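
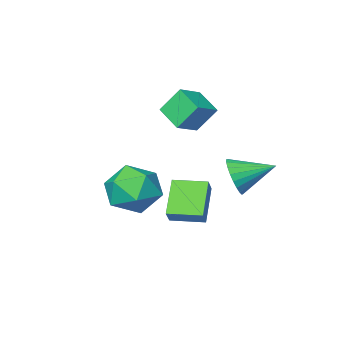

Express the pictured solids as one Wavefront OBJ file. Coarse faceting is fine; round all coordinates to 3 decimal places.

v 0.288 2.873 0.073
v 0.766 3.142 0.761
v -0.988 3.667 0.647
v 0.823 3.395 0.537
v 0.798 3.57 0.242
v 0.696 3.638 -0.078
v 0.532 3.589 -0.376
v 0.331 3.432 -0.605
v 0.124 3.189 -0.732
v -0.059 2.899 -0.735
v -0.189 2.604 -0.616
v -0.246 2.35 -0.392
v -0.221 2.176 -0.097
v -0.119 2.108 0.224
v 0.045 2.156 0.521
v 0.246 2.314 0.751
v 0.453 2.556 0.877
v 0.636 2.847 0.881
v 0.694 -0.641 -1.772
v 1.104 -0.205 -1.127
v -0.346 0.296 -1.744
v 0.064 0.731 -1.099
v 1.536 0.329 -2.961
v 1.946 0.764 -2.316
v 0.496 1.265 -2.933
v 0.906 1.701 -2.288
v 2.319 1.198 -1.046
v 3.534 1.369 -0.963
v 2.586 -0.769 -0.897
v 3.801 -0.598 -0.814
v 3.066 -0.243 0.106
v 2.901 0.972 0.014
v 3.219 -0.372 -1.874
v 3.054 0.843 -1.966
v 4.09 0.399 -1.475
v 3.996 0.478 -0.251
v 2.124 0.122 -1.609
v 2.03 0.201 -0.385
v -0.655 -2.569 1.215
v -1.28 -2.081 2.332
v -0.718 -1.375 0.657
v -1.343 -0.886 1.774
v 0.403 -2.294 1.686
v -0.222 -1.805 2.803
v 0.34 -1.099 1.128
v -0.285 -0.611 2.245
f 2 1 4
f 2 4 3
f 4 1 5
f 4 5 3
f 5 1 6
f 5 6 3
f 6 1 7
f 6 7 3
f 7 1 8
f 7 8 3
f 8 1 9
f 8 9 3
f 9 1 10
f 9 10 3
f 10 1 11
f 10 11 3
f 11 1 12
f 11 12 3
f 12 1 13
f 12 13 3
f 13 1 14
f 13 14 3
f 14 1 15
f 14 15 3
f 15 1 16
f 15 16 3
f 16 1 17
f 16 17 3
f 17 1 18
f 17 18 3
f 18 1 2
f 18 2 3
f 20 22 19
f 23 20 19
f 19 22 21
f 21 23 19
f 20 26 22
f 24 20 23
f 24 26 20
f 22 26 21
f 25 23 21
f 21 26 25
f 25 24 23
f 26 24 25
f 27 38 32
f 27 32 28
f 27 28 34
f 27 34 37
f 27 37 38
f 28 32 36
f 32 38 31
f 38 37 29
f 37 34 33
f 34 28 35
f 30 36 31
f 30 31 29
f 30 29 33
f 30 33 35
f 30 35 36
f 31 36 32
f 29 31 38
f 33 29 37
f 35 33 34
f 36 35 28
f 40 42 39
f 43 40 39
f 39 42 41
f 41 43 39
f 40 46 42
f 44 40 43
f 44 46 40
f 42 46 41
f 45 43 41
f 41 46 45
f 45 44 43
f 46 44 45



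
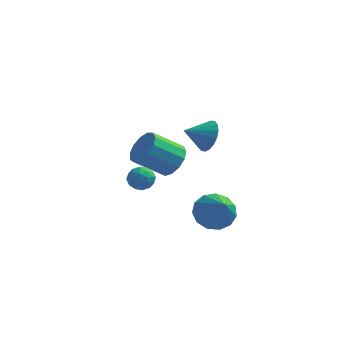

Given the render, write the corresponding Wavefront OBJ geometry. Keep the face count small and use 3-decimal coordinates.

v 2.747 0.07 2.12
v 3.278 -0.303 2.744
v 1.733 -0.47 2.66
v 3.179 0.048 2.91
v 2.995 0.403 2.919
v 2.761 0.693 2.77
v 2.525 0.859 2.492
v 2.333 0.869 2.141
v 2.223 0.72 1.785
v 2.217 0.443 1.496
v 2.316 0.092 1.331
v 2.5 -0.263 1.322
v 2.733 -0.553 1.471
v 2.969 -0.719 1.748
v 3.162 -0.729 2.1
v 3.272 -0.58 2.455
v 0.268 4.139 -2.276
v 0.679 4.638 -1.513
v -0.698 4.04 -0.381
v -1.108 3.541 -1.144
v 0.321 4.994 -1.761
v -1.056 4.397 -0.629
v -0.055 5.079 -2.173
v -1.432 4.482 -1.041
v -0.327 4.866 -2.617
v -1.704 4.268 -1.485
v -0.411 4.421 -2.953
v -1.788 3.824 -1.821
v -0.279 3.887 -3.074
v -1.656 3.29 -1.942
v 0.027 3.433 -2.942
v -1.35 2.835 -1.81
v 0.41 3.203 -2.598
v -0.967 2.605 -1.466
v 0.747 3.27 -2.152
v -0.63 2.672 -1.02
v 0.933 3.613 -1.745
v -0.444 3.015 -0.613
v 0.908 4.123 -1.507
v -0.469 3.525 -0.375
v 2.744 1.829 -4.077
v 3.571 1.57 -4.721
v 3.476 0.451 -2.583
v 3.758 2.038 -4.381
v 3.624 2.44 -3.945
v 3.209 2.648 -3.55
v 2.647 2.596 -3.323
v 2.116 2.3 -3.335
v 1.784 1.854 -3.583
v 1.756 1.4 -3.988
v 2.042 1.083 -4.421
v 2.551 1.002 -4.745
v 3.121 1.183 -4.857
v 0.196 -0.961 0.005
v 0.674 -1.464 0.044
v -0.614 -1.736 -0.064
v -0.136 -2.239 -0.025
v -0.267 -1.841 0.528
v 0.233 -1.362 0.571
v -0.173 -1.838 -0.591
v 0.327 -1.359 -0.548
v 0.445 -2.006 -0.324
v 0.387 -2.007 0.367
v -0.327 -1.193 -0.387
v -0.385 -1.194 0.304
v 0.506 -1.145 0.031
v -0.446 -2.055 -0.051
v -0.523 -1.821 0.274
v -0.242 -2.117 0.297
v 0.247 -1.085 0.34
v 0.528 -1.38 0.363
v -0.025 -1.601 0.648
v -0.468 -1.82 -0.383
v -0.187 -2.115 -0.36
v 0.302 -1.083 -0.317
v 0.583 -1.379 -0.294
v 0.085 -1.599 -0.668
v 0.652 -1.758 -0.163
v 0.176 -2.214 -0.204
v 0.154 -1.978 -0.536
v 0.449 -1.697 -0.511
v 0.618 -1.759 0.244
v 0.142 -2.215 0.203
v 0.065 -1.981 0.528
v 0.359 -1.699 0.553
v 0.484 -2.078 0.027
v -0.082 -0.985 -0.223
v -0.558 -1.441 -0.264
v -0.299 -1.501 -0.573
v -0.005 -1.219 -0.548
v -0.116 -0.986 0.184
v -0.592 -1.442 0.143
v -0.389 -1.503 0.491
v -0.094 -1.222 0.516
v -0.424 -1.122 -0.047
f 2 1 4
f 2 4 3
f 4 1 5
f 4 5 3
f 5 1 6
f 5 6 3
f 6 1 7
f 6 7 3
f 7 1 8
f 7 8 3
f 8 1 9
f 8 9 3
f 9 1 10
f 9 10 3
f 10 1 11
f 10 11 3
f 11 1 12
f 11 12 3
f 12 1 13
f 12 13 3
f 13 1 14
f 13 14 3
f 14 1 15
f 14 15 3
f 15 1 16
f 15 16 3
f 16 1 2
f 16 2 3
f 18 17 21
f 18 21 19
f 19 21 22
f 19 22 20
f 21 17 23
f 21 23 22
f 22 23 24
f 22 24 20
f 23 17 25
f 23 25 24
f 24 25 26
f 24 26 20
f 25 17 27
f 25 27 26
f 26 27 28
f 26 28 20
f 27 17 29
f 27 29 28
f 28 29 30
f 28 30 20
f 29 17 31
f 29 31 30
f 30 31 32
f 30 32 20
f 31 17 33
f 31 33 32
f 32 33 34
f 32 34 20
f 33 17 35
f 33 35 34
f 34 35 36
f 34 36 20
f 35 17 37
f 35 37 36
f 36 37 38
f 36 38 20
f 37 17 39
f 37 39 38
f 38 39 40
f 38 40 20
f 39 17 18
f 39 18 40
f 40 18 19
f 40 19 20
f 42 41 44
f 42 44 43
f 44 41 45
f 44 45 43
f 45 41 46
f 45 46 43
f 46 41 47
f 46 47 43
f 47 41 48
f 47 48 43
f 48 41 49
f 48 49 43
f 49 41 50
f 49 50 43
f 50 41 51
f 50 51 43
f 51 41 52
f 51 52 43
f 52 41 53
f 52 53 43
f 53 41 42
f 53 42 43
f 54 91 70
f 91 65 94
f 70 94 59
f 91 94 70
f 54 70 66
f 70 59 71
f 66 71 55
f 70 71 66
f 54 66 75
f 66 55 76
f 75 76 61
f 66 76 75
f 54 75 87
f 75 61 90
f 87 90 64
f 75 90 87
f 54 87 91
f 87 64 95
f 91 95 65
f 87 95 91
f 55 71 82
f 71 59 85
f 82 85 63
f 71 85 82
f 59 94 72
f 94 65 93
f 72 93 58
f 94 93 72
f 65 95 92
f 95 64 88
f 92 88 56
f 95 88 92
f 64 90 89
f 90 61 77
f 89 77 60
f 90 77 89
f 61 76 81
f 76 55 78
f 81 78 62
f 76 78 81
f 57 83 69
f 83 63 84
f 69 84 58
f 83 84 69
f 57 69 67
f 69 58 68
f 67 68 56
f 69 68 67
f 57 67 74
f 67 56 73
f 74 73 60
f 67 73 74
f 57 74 79
f 74 60 80
f 79 80 62
f 74 80 79
f 57 79 83
f 79 62 86
f 83 86 63
f 79 86 83
f 58 84 72
f 84 63 85
f 72 85 59
f 84 85 72
f 56 68 92
f 68 58 93
f 92 93 65
f 68 93 92
f 60 73 89
f 73 56 88
f 89 88 64
f 73 88 89
f 62 80 81
f 80 60 77
f 81 77 61
f 80 77 81
f 63 86 82
f 86 62 78
f 82 78 55
f 86 78 82



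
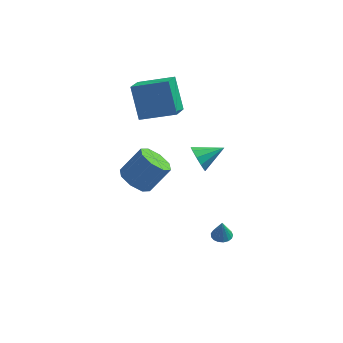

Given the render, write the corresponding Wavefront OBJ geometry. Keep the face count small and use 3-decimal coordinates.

v 3.475 -2.818 -2.16
v 3.898 -2.516 -2.157
v 3.485 -2.842 -1.16
v 3.709 -2.354 -2.151
v 3.466 -2.299 -2.148
v 3.225 -2.362 -2.147
v 3.042 -2.53 -2.149
v 2.958 -2.765 -2.153
v 2.992 -3.011 -2.159
v 3.137 -3.213 -2.165
v 3.359 -3.325 -2.17
v 3.608 -3.321 -2.173
v 3.826 -3.202 -2.172
v 3.964 -2.994 -2.169
v 3.99 -2.747 -2.164
v 1.788 2.199 -1.435
v 2.186 1.855 -2.011
v 3.012 2.761 -0.925
v 2.05 2.291 -2.164
v 1.814 2.692 -2.039
v 1.568 2.905 -1.683
v 1.406 2.848 -1.233
v 1.39 2.543 -0.86
v 1.526 2.107 -0.706
v 1.763 1.706 -0.831
v 2.009 1.493 -1.187
v 2.171 1.55 -1.637
v -0.957 3.68 0.413
v -1.135 2.505 1.073
v -1.494 4.665 2.02
v -1.671 3.49 2.681
v 0.891 3.73 0.999
v 0.714 2.555 1.66
v 0.355 4.715 2.607
v 0.177 3.54 3.267
v -1.401 2.6 -3.99
v -0.909 1.764 -3.988
v 0.073 2.344 -2.688
v -0.419 3.18 -2.69
v -0.608 2.269 -4.441
v 0.374 2.85 -3.141
v -0.772 2.968 -4.63
v 0.21 3.549 -3.329
v -1.304 3.452 -4.444
v -0.322 4.032 -3.143
v -1.893 3.436 -3.992
v -0.911 4.016 -2.692
v -2.194 2.93 -3.539
v -1.212 3.511 -2.239
v -2.03 2.231 -3.351
v -1.048 2.812 -2.05
v -1.498 1.748 -3.537
v -0.516 2.328 -2.236
f 2 1 4
f 2 4 3
f 4 1 5
f 4 5 3
f 5 1 6
f 5 6 3
f 6 1 7
f 6 7 3
f 7 1 8
f 7 8 3
f 8 1 9
f 8 9 3
f 9 1 10
f 9 10 3
f 10 1 11
f 10 11 3
f 11 1 12
f 11 12 3
f 12 1 13
f 12 13 3
f 13 1 14
f 13 14 3
f 14 1 15
f 14 15 3
f 15 1 2
f 15 2 3
f 17 16 19
f 17 19 18
f 19 16 20
f 19 20 18
f 20 16 21
f 20 21 18
f 21 16 22
f 21 22 18
f 22 16 23
f 22 23 18
f 23 16 24
f 23 24 18
f 24 16 25
f 24 25 18
f 25 16 26
f 25 26 18
f 26 16 27
f 26 27 18
f 27 16 17
f 27 17 18
f 29 31 28
f 32 29 28
f 28 31 30
f 30 32 28
f 29 35 31
f 33 29 32
f 33 35 29
f 31 35 30
f 34 32 30
f 30 35 34
f 34 33 32
f 35 33 34
f 37 36 40
f 37 40 38
f 38 40 41
f 38 41 39
f 40 36 42
f 40 42 41
f 41 42 43
f 41 43 39
f 42 36 44
f 42 44 43
f 43 44 45
f 43 45 39
f 44 36 46
f 44 46 45
f 45 46 47
f 45 47 39
f 46 36 48
f 46 48 47
f 47 48 49
f 47 49 39
f 48 36 50
f 48 50 49
f 49 50 51
f 49 51 39
f 50 36 52
f 50 52 51
f 51 52 53
f 51 53 39
f 52 36 37
f 52 37 53
f 53 37 38
f 53 38 39



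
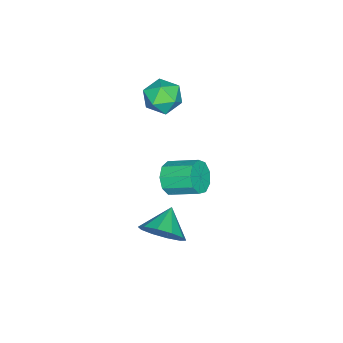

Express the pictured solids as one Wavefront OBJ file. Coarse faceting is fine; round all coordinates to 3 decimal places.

v 4.043 1.117 -2.062
v 4.573 1.153 -1.168
v 2.897 1.003 -1.378
v 4.416 1.755 -1.33
v 4.117 2.113 -1.772
v 3.79 2.091 -2.325
v 3.559 1.697 -2.777
v 3.514 1.081 -2.956
v 3.67 0.479 -2.794
v 3.97 0.121 -2.352
v 4.297 0.143 -1.799
v 4.528 0.538 -1.347
v -0.274 -0.206 3.603
v 0.602 0.038 3.383
v -0.122 -1.478 2.797
v 0.754 -1.234 2.577
v 0.542 -1.473 3.456
v 0.448 -0.687 3.955
v 0.032 -0.753 2.225
v -0.062 0.033 2.724
v 0.791 -0.3 2.532
v 1.106 -0.745 3.293
v -0.626 -0.695 2.887
v -0.311 -1.14 3.648
v 3.865 1.394 1.833
v 4.435 1.221 2.353
v 4.304 2.513 2.926
v 3.735 2.686 2.407
v 4.65 1.44 1.909
v 4.52 2.732 2.482
v 4.499 1.637 1.429
v 4.368 2.93 2.002
v 4.051 1.721 1.139
v 3.92 3.013 1.712
v 3.516 1.651 1.173
v 3.385 2.944 1.746
v 3.145 1.461 1.517
v 3.014 2.754 2.09
v 3.111 1.24 2.008
v 2.98 2.532 2.582
v 3.43 1.09 2.418
v 3.299 2.383 2.992
v 3.952 1.083 2.554
v 3.822 2.375 3.128
f 2 1 4
f 2 4 3
f 4 1 5
f 4 5 3
f 5 1 6
f 5 6 3
f 6 1 7
f 6 7 3
f 7 1 8
f 7 8 3
f 8 1 9
f 8 9 3
f 9 1 10
f 9 10 3
f 10 1 11
f 10 11 3
f 11 1 12
f 11 12 3
f 12 1 2
f 12 2 3
f 13 24 18
f 13 18 14
f 13 14 20
f 13 20 23
f 13 23 24
f 14 18 22
f 18 24 17
f 24 23 15
f 23 20 19
f 20 14 21
f 16 22 17
f 16 17 15
f 16 15 19
f 16 19 21
f 16 21 22
f 17 22 18
f 15 17 24
f 19 15 23
f 21 19 20
f 22 21 14
f 26 25 29
f 26 29 27
f 27 29 30
f 27 30 28
f 29 25 31
f 29 31 30
f 30 31 32
f 30 32 28
f 31 25 33
f 31 33 32
f 32 33 34
f 32 34 28
f 33 25 35
f 33 35 34
f 34 35 36
f 34 36 28
f 35 25 37
f 35 37 36
f 36 37 38
f 36 38 28
f 37 25 39
f 37 39 38
f 38 39 40
f 38 40 28
f 39 25 41
f 39 41 40
f 40 41 42
f 40 42 28
f 41 25 43
f 41 43 42
f 42 43 44
f 42 44 28
f 43 25 26
f 43 26 44
f 44 26 27
f 44 27 28



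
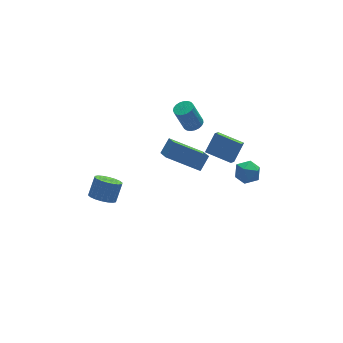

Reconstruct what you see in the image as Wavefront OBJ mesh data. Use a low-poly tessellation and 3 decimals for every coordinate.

v 2.775 1.452 0.183
v 3.55 1.934 1.191
v 3.185 1.951 -0.37
v 3.959 2.433 0.639
v 3.841 0.287 -0.079
v 4.615 0.769 0.93
v 4.25 0.786 -0.631
v 5.025 1.268 0.377
v 2.176 1.737 2.761
v 2.598 2.135 2.868
v 2.066 2.302 4.346
v 1.644 1.903 4.239
v 2.414 2.276 2.786
v 1.882 2.443 4.264
v 2.189 2.323 2.699
v 1.658 2.49 4.178
v 1.962 2.269 2.624
v 1.431 2.436 4.102
v 1.772 2.123 2.572
v 1.24 2.29 4.05
v 1.652 1.91 2.553
v 1.12 2.077 4.031
v 1.622 1.667 2.569
v 1.09 1.834 4.048
v 1.688 1.436 2.619
v 1.156 1.603 4.098
v 1.839 1.257 2.693
v 1.307 1.424 4.172
v 2.047 1.161 2.779
v 1.515 1.328 4.258
v 2.278 1.164 2.862
v 1.746 1.331 4.341
v 2.491 1.267 2.927
v 1.96 1.433 4.406
v 2.65 1.45 2.964
v 2.118 1.617 4.442
v 2.727 1.683 2.965
v 2.195 1.85 4.443
v 2.708 1.925 2.931
v 2.176 2.092 4.409
v 3.459 -1.357 1.567
v 4.179 -1.584 1.858
v 3.621 -2.156 0.542
v 4.341 -2.383 0.833
v 3.662 -2.602 1.216
v 3.562 -2.108 1.85
v 4.238 -1.632 0.55
v 4.138 -1.138 1.184
v 4.661 -1.754 1.23
v 4.305 -2.354 1.641
v 3.495 -1.386 0.759
v 3.139 -1.986 1.17
v -3.34 1.301 -1.638
v -2.821 1.681 -2.13
v -2.26 2.178 -1.154
v -2.78 1.799 -0.662
v -3.089 1.919 -2.097
v -2.529 2.417 -1.122
v -3.407 2.035 -1.974
v -2.847 2.533 -0.998
v -3.712 2.006 -1.784
v -3.152 2.503 -0.808
v -3.943 1.837 -1.565
v -3.383 2.335 -0.589
v -4.055 1.562 -1.36
v -3.495 2.06 -0.385
v -4.025 1.235 -1.21
v -3.465 1.733 -0.235
v -3.86 0.922 -1.146
v -3.299 1.419 -0.17
v -3.591 0.683 -1.178
v -3.031 1.181 -0.203
v -3.273 0.567 -1.302
v -2.713 1.065 -0.326
v -2.968 0.597 -1.492
v -2.408 1.094 -0.516
v -2.737 0.765 -1.711
v -2.177 1.263 -0.735
v -2.625 1.04 -1.915
v -2.065 1.538 -0.94
v -2.655 1.367 -2.065
v -2.095 1.865 -1.09
v 1.391 -0.513 1.328
v 1.285 -1.582 2.042
v -0.266 0.34 2.36
v -0.372 -0.729 3.073
v 2.032 -0.111 2.027
v 1.926 -1.18 2.74
v 0.375 0.742 3.058
v 0.269 -0.327 3.772
f 2 4 1
f 5 2 1
f 1 4 3
f 3 5 1
f 2 8 4
f 6 2 5
f 6 8 2
f 4 8 3
f 7 5 3
f 3 8 7
f 7 6 5
f 8 6 7
f 10 9 13
f 10 13 11
f 11 13 14
f 11 14 12
f 13 9 15
f 13 15 14
f 14 15 16
f 14 16 12
f 15 9 17
f 15 17 16
f 16 17 18
f 16 18 12
f 17 9 19
f 17 19 18
f 18 19 20
f 18 20 12
f 19 9 21
f 19 21 20
f 20 21 22
f 20 22 12
f 21 9 23
f 21 23 22
f 22 23 24
f 22 24 12
f 23 9 25
f 23 25 24
f 24 25 26
f 24 26 12
f 25 9 27
f 25 27 26
f 26 27 28
f 26 28 12
f 27 9 29
f 27 29 28
f 28 29 30
f 28 30 12
f 29 9 31
f 29 31 30
f 30 31 32
f 30 32 12
f 31 9 33
f 31 33 32
f 32 33 34
f 32 34 12
f 33 9 35
f 33 35 34
f 34 35 36
f 34 36 12
f 35 9 37
f 35 37 36
f 36 37 38
f 36 38 12
f 37 9 39
f 37 39 38
f 38 39 40
f 38 40 12
f 39 9 10
f 39 10 40
f 40 10 11
f 40 11 12
f 41 52 46
f 41 46 42
f 41 42 48
f 41 48 51
f 41 51 52
f 42 46 50
f 46 52 45
f 52 51 43
f 51 48 47
f 48 42 49
f 44 50 45
f 44 45 43
f 44 43 47
f 44 47 49
f 44 49 50
f 45 50 46
f 43 45 52
f 47 43 51
f 49 47 48
f 50 49 42
f 54 53 57
f 54 57 55
f 55 57 58
f 55 58 56
f 57 53 59
f 57 59 58
f 58 59 60
f 58 60 56
f 59 53 61
f 59 61 60
f 60 61 62
f 60 62 56
f 61 53 63
f 61 63 62
f 62 63 64
f 62 64 56
f 63 53 65
f 63 65 64
f 64 65 66
f 64 66 56
f 65 53 67
f 65 67 66
f 66 67 68
f 66 68 56
f 67 53 69
f 67 69 68
f 68 69 70
f 68 70 56
f 69 53 71
f 69 71 70
f 70 71 72
f 70 72 56
f 71 53 73
f 71 73 72
f 72 73 74
f 72 74 56
f 73 53 75
f 73 75 74
f 74 75 76
f 74 76 56
f 75 53 77
f 75 77 76
f 76 77 78
f 76 78 56
f 77 53 79
f 77 79 78
f 78 79 80
f 78 80 56
f 79 53 81
f 79 81 80
f 80 81 82
f 80 82 56
f 81 53 54
f 81 54 82
f 82 54 55
f 82 55 56
f 84 86 83
f 87 84 83
f 83 86 85
f 85 87 83
f 84 90 86
f 88 84 87
f 88 90 84
f 86 90 85
f 89 87 85
f 85 90 89
f 89 88 87
f 90 88 89



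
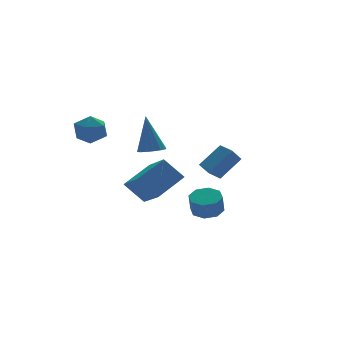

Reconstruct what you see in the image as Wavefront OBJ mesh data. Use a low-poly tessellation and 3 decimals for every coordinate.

v 3.254 -0.799 -1.59
v 2.608 -0.988 -0.863
v 3.107 0.123 -1.481
v 2.462 -0.066 -0.754
v 4.478 -0.734 -0.486
v 3.833 -0.923 0.241
v 4.332 0.188 -0.377
v 3.686 -0.001 0.35
v 2.924 -0.091 -3.888
v 3.753 -0.051 -3.663
v 3.485 -0.349 -2.627
v 2.656 -0.389 -2.852
v 3.441 0.522 -3.578
v 3.174 0.225 -2.543
v 2.826 0.736 -3.675
v 2.559 0.439 -2.64
v 2.268 0.466 -3.897
v 2.001 0.168 -2.861
v 2.095 -0.131 -4.113
v 1.827 -0.429 -3.077
v 2.406 -0.705 -4.197
v 2.139 -1.002 -3.162
v 3.021 -0.919 -4.1
v 2.754 -1.216 -3.065
v 3.579 -0.648 -3.879
v 3.312 -0.946 -2.843
v -1.764 -3.192 1.866
v -1.106 -3.39 1.931
v -1.796 -2.648 3.874
v -1.091 -3.046 1.837
v -1.255 -2.741 1.752
v -1.557 -2.557 1.697
v -1.913 -2.543 1.688
v -2.23 -2.703 1.726
v -2.422 -2.995 1.802
v -2.438 -3.339 1.896
v -2.273 -3.644 1.981
v -1.972 -3.828 2.036
v -1.615 -3.842 2.045
v -1.298 -3.682 2.007
v -3.111 -4.36 0.616
v -1.594 -4.065 1.521
v -2.891 -2.501 -0.358
v -1.375 -2.206 0.547
v -2.365 -4.994 -0.427
v -0.849 -4.699 0.478
v -2.146 -3.135 -1.401
v -0.629 -2.84 -0.496
v -3.413 1.839 2.375
v -3.082 2.19 1.56
v -2.318 0.77 2.36
v -1.987 1.121 1.545
v -1.899 1.618 2.346
v -2.576 2.279 2.355
v -2.824 0.681 1.565
v -3.501 1.342 1.574
v -2.718 1.474 1.06
v -2.146 2.053 1.542
v -3.254 0.907 2.378
v -2.682 1.486 2.86
f 2 4 1
f 5 2 1
f 1 4 3
f 3 5 1
f 2 8 4
f 6 2 5
f 6 8 2
f 4 8 3
f 7 5 3
f 3 8 7
f 7 6 5
f 8 6 7
f 10 9 13
f 10 13 11
f 11 13 14
f 11 14 12
f 13 9 15
f 13 15 14
f 14 15 16
f 14 16 12
f 15 9 17
f 15 17 16
f 16 17 18
f 16 18 12
f 17 9 19
f 17 19 18
f 18 19 20
f 18 20 12
f 19 9 21
f 19 21 20
f 20 21 22
f 20 22 12
f 21 9 23
f 21 23 22
f 22 23 24
f 22 24 12
f 23 9 25
f 23 25 24
f 24 25 26
f 24 26 12
f 25 9 10
f 25 10 26
f 26 10 11
f 26 11 12
f 28 27 30
f 28 30 29
f 30 27 31
f 30 31 29
f 31 27 32
f 31 32 29
f 32 27 33
f 32 33 29
f 33 27 34
f 33 34 29
f 34 27 35
f 34 35 29
f 35 27 36
f 35 36 29
f 36 27 37
f 36 37 29
f 37 27 38
f 37 38 29
f 38 27 39
f 38 39 29
f 39 27 40
f 39 40 29
f 40 27 28
f 40 28 29
f 42 44 41
f 45 42 41
f 41 44 43
f 43 45 41
f 42 48 44
f 46 42 45
f 46 48 42
f 44 48 43
f 47 45 43
f 43 48 47
f 47 46 45
f 48 46 47
f 49 60 54
f 49 54 50
f 49 50 56
f 49 56 59
f 49 59 60
f 50 54 58
f 54 60 53
f 60 59 51
f 59 56 55
f 56 50 57
f 52 58 53
f 52 53 51
f 52 51 55
f 52 55 57
f 52 57 58
f 53 58 54
f 51 53 60
f 55 51 59
f 57 55 56
f 58 57 50



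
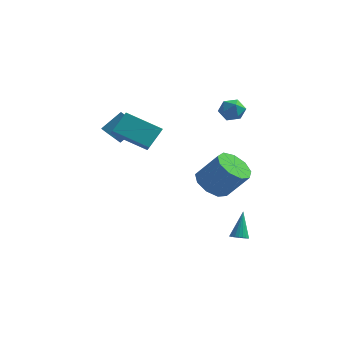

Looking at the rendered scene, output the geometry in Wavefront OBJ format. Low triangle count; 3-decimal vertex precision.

v 3.756 -2.995 -4.712
v 4.26 -3.037 -4.647
v 3.644 -2.105 -3.268
v 4.249 -2.869 -4.752
v 4.162 -2.719 -4.851
v 4.013 -2.612 -4.928
v 3.826 -2.563 -4.973
v 3.628 -2.58 -4.978
v 3.449 -2.66 -4.943
v 3.317 -2.791 -4.872
v 3.252 -2.953 -4.777
v 3.264 -3.122 -4.672
v 3.35 -3.271 -4.573
v 3.499 -3.379 -4.495
v 3.686 -3.428 -4.45
v 3.885 -3.411 -4.445
v 4.063 -3.331 -4.481
v 4.195 -3.2 -4.552
v 1.907 -2.113 -1.542
v 2.765 -2.213 -2.224
v 3.97 -2.127 -0.719
v 3.113 -2.027 -0.038
v 2.595 -1.486 -2.129
v 3.8 -1.4 -0.624
v 2.103 -1.053 -1.76
v 3.308 -0.966 -0.255
v 1.52 -1.115 -1.289
v 2.725 -1.029 0.216
v 1.117 -1.645 -0.937
v 2.323 -1.559 0.568
v 1.085 -2.394 -0.868
v 2.29 -2.307 0.637
v 1.437 -3.011 -1.114
v 2.643 -2.925 0.39
v 2.01 -3.208 -1.561
v 3.215 -3.122 -0.057
v 2.534 -2.893 -2
v 3.739 -2.807 -0.495
v -2.81 -4.305 2.238
v -2.472 -4.856 2.726
v -2.49 -3.283 3.172
v -2.153 -3.835 3.66
v -0.907 -4.005 1.26
v -0.57 -4.557 1.748
v -0.588 -2.984 2.194
v -0.25 -3.535 2.682
v 1.968 0.065 2.562
v 2.5 0.432 3.015
v 2.1 -0.992 3.265
v 2.632 -0.625 3.718
v 1.874 -0.407 3.744
v 1.792 0.246 3.309
v 2.808 -0.806 2.971
v 2.726 -0.153 2.536
v 3.018 -0.106 3.267
v 2.441 0.14 3.745
v 2.159 -0.7 2.535
v 1.582 -0.454 3.013
v -4.208 -2.392 1.558
v -3.447 -1.543 2.548
v -4.369 -1.294 0.739
v -3.607 -0.445 1.729
v -3.353 -2.615 1.091
v -2.591 -1.766 2.081
v -3.513 -1.517 0.272
v -2.752 -0.668 1.262
f 2 1 4
f 2 4 3
f 4 1 5
f 4 5 3
f 5 1 6
f 5 6 3
f 6 1 7
f 6 7 3
f 7 1 8
f 7 8 3
f 8 1 9
f 8 9 3
f 9 1 10
f 9 10 3
f 10 1 11
f 10 11 3
f 11 1 12
f 11 12 3
f 12 1 13
f 12 13 3
f 13 1 14
f 13 14 3
f 14 1 15
f 14 15 3
f 15 1 16
f 15 16 3
f 16 1 17
f 16 17 3
f 17 1 18
f 17 18 3
f 18 1 2
f 18 2 3
f 20 19 23
f 20 23 21
f 21 23 24
f 21 24 22
f 23 19 25
f 23 25 24
f 24 25 26
f 24 26 22
f 25 19 27
f 25 27 26
f 26 27 28
f 26 28 22
f 27 19 29
f 27 29 28
f 28 29 30
f 28 30 22
f 29 19 31
f 29 31 30
f 30 31 32
f 30 32 22
f 31 19 33
f 31 33 32
f 32 33 34
f 32 34 22
f 33 19 35
f 33 35 34
f 34 35 36
f 34 36 22
f 35 19 37
f 35 37 36
f 36 37 38
f 36 38 22
f 37 19 20
f 37 20 38
f 38 20 21
f 38 21 22
f 40 42 39
f 43 40 39
f 39 42 41
f 41 43 39
f 40 46 42
f 44 40 43
f 44 46 40
f 42 46 41
f 45 43 41
f 41 46 45
f 45 44 43
f 46 44 45
f 47 58 52
f 47 52 48
f 47 48 54
f 47 54 57
f 47 57 58
f 48 52 56
f 52 58 51
f 58 57 49
f 57 54 53
f 54 48 55
f 50 56 51
f 50 51 49
f 50 49 53
f 50 53 55
f 50 55 56
f 51 56 52
f 49 51 58
f 53 49 57
f 55 53 54
f 56 55 48
f 60 62 59
f 63 60 59
f 59 62 61
f 61 63 59
f 60 66 62
f 64 60 63
f 64 66 60
f 62 66 61
f 65 63 61
f 61 66 65
f 65 64 63
f 66 64 65



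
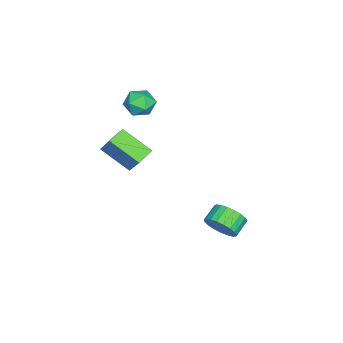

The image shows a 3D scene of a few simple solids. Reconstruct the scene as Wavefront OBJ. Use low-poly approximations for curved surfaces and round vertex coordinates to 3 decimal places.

v 1.822 1.98 -4.081
v 2.334 2.318 -3.355
v 1.449 2.579 -2.854
v 0.938 2.24 -3.579
v 2.297 2.637 -3.586
v 1.412 2.898 -3.084
v 2.178 2.842 -3.902
v 1.293 3.103 -3.4
v 1.998 2.898 -4.249
v 1.113 3.159 -3.747
v 1.787 2.795 -4.567
v 0.902 3.056 -4.065
v 1.582 2.552 -4.801
v 0.698 2.812 -4.299
v 1.419 2.209 -4.91
v 0.535 2.469 -4.408
v 1.326 1.826 -4.876
v 0.441 2.087 -4.374
v 1.318 1.471 -4.705
v 0.434 1.731 -4.203
v 1.398 1.203 -4.426
v 0.513 1.463 -3.924
v 1.551 1.069 -4.087
v 0.666 1.33 -3.585
v 1.751 1.093 -3.747
v 0.866 1.354 -3.245
v 1.963 1.271 -3.465
v 1.078 1.531 -2.963
v 2.151 1.57 -3.289
v 1.266 1.831 -2.787
v 2.282 1.941 -3.251
v 1.397 2.202 -2.749
v 2.923 -1.713 1.082
v 2.724 -3.288 2.144
v 3.664 -0.923 2.393
v 3.465 -2.498 3.455
v 3.835 -2.042 0.765
v 3.636 -3.617 1.827
v 4.576 -1.252 2.076
v 4.377 -2.827 3.138
v -2.704 -3.325 1.081
v -1.856 -3.056 0.789
v -2.064 -4.184 2.151
v -1.216 -3.915 1.859
v -1.782 -3.301 2.281
v -2.178 -2.77 1.62
v -1.742 -4.47 1.32
v -2.138 -3.939 0.659
v -1.262 -3.764 0.937
v -1.287 -3.041 1.531
v -2.633 -4.199 1.409
v -2.658 -3.476 2.003
f 2 1 5
f 2 5 3
f 3 5 6
f 3 6 4
f 5 1 7
f 5 7 6
f 6 7 8
f 6 8 4
f 7 1 9
f 7 9 8
f 8 9 10
f 8 10 4
f 9 1 11
f 9 11 10
f 10 11 12
f 10 12 4
f 11 1 13
f 11 13 12
f 12 13 14
f 12 14 4
f 13 1 15
f 13 15 14
f 14 15 16
f 14 16 4
f 15 1 17
f 15 17 16
f 16 17 18
f 16 18 4
f 17 1 19
f 17 19 18
f 18 19 20
f 18 20 4
f 19 1 21
f 19 21 20
f 20 21 22
f 20 22 4
f 21 1 23
f 21 23 22
f 22 23 24
f 22 24 4
f 23 1 25
f 23 25 24
f 24 25 26
f 24 26 4
f 25 1 27
f 25 27 26
f 26 27 28
f 26 28 4
f 27 1 29
f 27 29 28
f 28 29 30
f 28 30 4
f 29 1 31
f 29 31 30
f 30 31 32
f 30 32 4
f 31 1 2
f 31 2 32
f 32 2 3
f 32 3 4
f 34 36 33
f 37 34 33
f 33 36 35
f 35 37 33
f 34 40 36
f 38 34 37
f 38 40 34
f 36 40 35
f 39 37 35
f 35 40 39
f 39 38 37
f 40 38 39
f 41 52 46
f 41 46 42
f 41 42 48
f 41 48 51
f 41 51 52
f 42 46 50
f 46 52 45
f 52 51 43
f 51 48 47
f 48 42 49
f 44 50 45
f 44 45 43
f 44 43 47
f 44 47 49
f 44 49 50
f 45 50 46
f 43 45 52
f 47 43 51
f 49 47 48
f 50 49 42



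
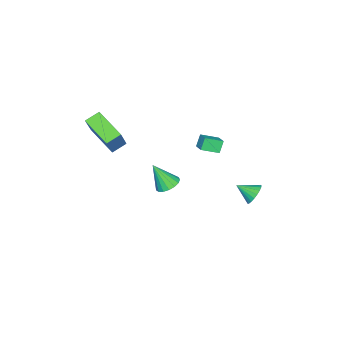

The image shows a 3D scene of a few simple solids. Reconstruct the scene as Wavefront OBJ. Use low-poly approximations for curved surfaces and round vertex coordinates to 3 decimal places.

v 0.212 -4.381 3.398
v 1.35 -4.048 5.131
v 0.908 -2.55 2.589
v 2.046 -2.216 4.322
v 0.994 -4.864 2.978
v 2.132 -4.53 4.711
v 1.69 -3.032 2.169
v 2.828 -2.699 3.902
v -2.805 -1.911 -3.6
v -2.031 -2.106 -3.828
v -2.555 -2.809 -1.98
v -1.991 -1.758 -3.641
v -2.136 -1.444 -3.445
v -2.435 -1.238 -3.285
v -2.819 -1.186 -3.196
v -3.2 -1.3 -3.201
v -3.49 -1.553 -3.296
v -3.623 -1.889 -3.462
v -3.569 -2.23 -3.659
v -3.34 -2.497 -3.843
v -2.988 -2.63 -3.971
v -2.595 -2.599 -4.014
v -2.249 -2.409 -3.963
v -1.697 4.44 -1.078
v -1.148 4.295 -1.584
v -1.423 3.4 -0.482
v -0.993 4.462 -1.364
v -0.96 4.625 -1.095
v -1.055 4.756 -0.824
v -1.26 4.832 -0.596
v -1.541 4.841 -0.452
v -1.849 4.78 -0.416
v -2.131 4.66 -0.495
v -2.338 4.503 -0.674
v -2.434 4.334 -0.924
v -2.403 4.184 -1.2
v -2.249 4.078 -1.455
v -2.001 4.035 -1.645
v -1.7 4.061 -1.737
v -1.398 4.153 -1.715
v -1.205 2.072 2.391
v -1.645 2.094 3.13
v -0.645 2.673 2.706
v -1.084 2.695 3.445
v -0.536 1.225 2.815
v -0.975 1.247 3.554
v 0.025 1.826 3.13
v -0.415 1.848 3.869
f 2 4 1
f 5 2 1
f 1 4 3
f 3 5 1
f 2 8 4
f 6 2 5
f 6 8 2
f 4 8 3
f 7 5 3
f 3 8 7
f 7 6 5
f 8 6 7
f 10 9 12
f 10 12 11
f 12 9 13
f 12 13 11
f 13 9 14
f 13 14 11
f 14 9 15
f 14 15 11
f 15 9 16
f 15 16 11
f 16 9 17
f 16 17 11
f 17 9 18
f 17 18 11
f 18 9 19
f 18 19 11
f 19 9 20
f 19 20 11
f 20 9 21
f 20 21 11
f 21 9 22
f 21 22 11
f 22 9 23
f 22 23 11
f 23 9 10
f 23 10 11
f 25 24 27
f 25 27 26
f 27 24 28
f 27 28 26
f 28 24 29
f 28 29 26
f 29 24 30
f 29 30 26
f 30 24 31
f 30 31 26
f 31 24 32
f 31 32 26
f 32 24 33
f 32 33 26
f 33 24 34
f 33 34 26
f 34 24 35
f 34 35 26
f 35 24 36
f 35 36 26
f 36 24 37
f 36 37 26
f 37 24 38
f 37 38 26
f 38 24 39
f 38 39 26
f 39 24 40
f 39 40 26
f 40 24 25
f 40 25 26
f 42 44 41
f 45 42 41
f 41 44 43
f 43 45 41
f 42 48 44
f 46 42 45
f 46 48 42
f 44 48 43
f 47 45 43
f 43 48 47
f 47 46 45
f 48 46 47



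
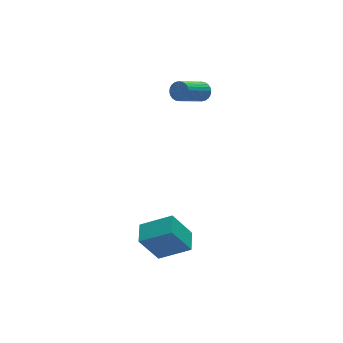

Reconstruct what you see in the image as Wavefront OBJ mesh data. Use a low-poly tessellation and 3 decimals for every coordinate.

v 3.394 3.374 2.525
v 3.725 3.124 2.901
v 2.296 2.576 3.792
v 1.966 2.826 3.415
v 3.703 3.323 2.989
v 2.275 2.775 3.879
v 3.635 3.529 3.006
v 2.206 2.981 3.896
v 3.529 3.712 2.95
v 2.101 3.164 3.84
v 3.404 3.844 2.829
v 1.975 3.296 3.719
v 3.276 3.904 2.662
v 1.848 3.356 3.552
v 3.167 3.883 2.474
v 1.739 3.335 3.364
v 3.092 3.785 2.294
v 1.664 3.237 3.184
v 3.064 3.624 2.148
v 1.635 3.076 3.039
v 3.085 3.425 2.061
v 1.657 2.877 2.951
v 3.154 3.219 2.044
v 1.725 2.671 2.934
v 3.259 3.036 2.1
v 1.831 2.488 2.99
v 3.385 2.904 2.221
v 1.956 2.356 3.111
v 3.512 2.844 2.388
v 2.084 2.296 3.278
v 3.621 2.865 2.576
v 2.193 2.317 3.466
v 3.696 2.963 2.756
v 2.268 2.415 3.646
v -2.2 -1.815 -2.317
v -0.937 -2.617 -1.469
v -1.706 -0.829 -2.12
v -0.443 -1.631 -1.272
v -1.297 -1.969 -3.808
v -0.034 -2.771 -2.96
v -0.803 -0.983 -3.611
v 0.46 -1.785 -2.763
f 2 1 5
f 2 5 3
f 3 5 6
f 3 6 4
f 5 1 7
f 5 7 6
f 6 7 8
f 6 8 4
f 7 1 9
f 7 9 8
f 8 9 10
f 8 10 4
f 9 1 11
f 9 11 10
f 10 11 12
f 10 12 4
f 11 1 13
f 11 13 12
f 12 13 14
f 12 14 4
f 13 1 15
f 13 15 14
f 14 15 16
f 14 16 4
f 15 1 17
f 15 17 16
f 16 17 18
f 16 18 4
f 17 1 19
f 17 19 18
f 18 19 20
f 18 20 4
f 19 1 21
f 19 21 20
f 20 21 22
f 20 22 4
f 21 1 23
f 21 23 22
f 22 23 24
f 22 24 4
f 23 1 25
f 23 25 24
f 24 25 26
f 24 26 4
f 25 1 27
f 25 27 26
f 26 27 28
f 26 28 4
f 27 1 29
f 27 29 28
f 28 29 30
f 28 30 4
f 29 1 31
f 29 31 30
f 30 31 32
f 30 32 4
f 31 1 33
f 31 33 32
f 32 33 34
f 32 34 4
f 33 1 2
f 33 2 34
f 34 2 3
f 34 3 4
f 36 38 35
f 39 36 35
f 35 38 37
f 37 39 35
f 36 42 38
f 40 36 39
f 40 42 36
f 38 42 37
f 41 39 37
f 37 42 41
f 41 40 39
f 42 40 41



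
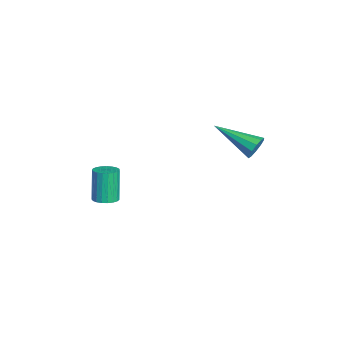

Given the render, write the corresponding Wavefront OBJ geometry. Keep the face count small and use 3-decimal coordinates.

v 2.816 3.793 0.158
v 3.201 3.739 0.654
v 1.624 2.127 0.902
v 2.916 3.986 0.75
v 2.592 4.159 0.619
v 2.355 4.193 0.313
v 2.293 4.074 -0.053
v 2.432 3.847 -0.338
v 2.717 3.6 -0.433
v 3.04 3.427 -0.303
v 3.278 3.394 0.003
v 3.34 3.513 0.369
v 0.371 -2.554 -4.579
v 0.893 -2.261 -4.418
v 0.351 -2.173 -2.82
v -0.171 -2.466 -2.981
v 0.739 -2.064 -4.481
v 0.196 -1.976 -2.883
v 0.521 -1.952 -4.561
v -0.022 -1.865 -2.963
v 0.277 -1.945 -4.645
v -0.266 -1.857 -3.047
v 0.049 -2.042 -4.716
v -0.493 -1.955 -3.118
v -0.122 -2.228 -4.765
v -0.665 -2.141 -3.167
v -0.209 -2.471 -4.781
v -0.752 -2.383 -3.183
v -0.195 -2.727 -4.762
v -0.738 -2.64 -3.164
v -0.083 -2.954 -4.711
v -0.626 -2.866 -3.113
v 0.107 -3.112 -4.638
v -0.436 -3.024 -3.04
v 0.343 -3.173 -4.555
v -0.199 -3.085 -2.957
v 0.584 -3.127 -4.475
v 0.042 -3.039 -2.877
v 0.789 -2.982 -4.414
v 0.246 -2.894 -2.816
v 0.921 -2.763 -4.381
v 0.378 -2.675 -2.783
v 0.958 -2.508 -4.382
v 0.415 -2.42 -2.784
f 2 1 4
f 2 4 3
f 4 1 5
f 4 5 3
f 5 1 6
f 5 6 3
f 6 1 7
f 6 7 3
f 7 1 8
f 7 8 3
f 8 1 9
f 8 9 3
f 9 1 10
f 9 10 3
f 10 1 11
f 10 11 3
f 11 1 12
f 11 12 3
f 12 1 2
f 12 2 3
f 14 13 17
f 14 17 15
f 15 17 18
f 15 18 16
f 17 13 19
f 17 19 18
f 18 19 20
f 18 20 16
f 19 13 21
f 19 21 20
f 20 21 22
f 20 22 16
f 21 13 23
f 21 23 22
f 22 23 24
f 22 24 16
f 23 13 25
f 23 25 24
f 24 25 26
f 24 26 16
f 25 13 27
f 25 27 26
f 26 27 28
f 26 28 16
f 27 13 29
f 27 29 28
f 28 29 30
f 28 30 16
f 29 13 31
f 29 31 30
f 30 31 32
f 30 32 16
f 31 13 33
f 31 33 32
f 32 33 34
f 32 34 16
f 33 13 35
f 33 35 34
f 34 35 36
f 34 36 16
f 35 13 37
f 35 37 36
f 36 37 38
f 36 38 16
f 37 13 39
f 37 39 38
f 38 39 40
f 38 40 16
f 39 13 41
f 39 41 40
f 40 41 42
f 40 42 16
f 41 13 43
f 41 43 42
f 42 43 44
f 42 44 16
f 43 13 14
f 43 14 44
f 44 14 15
f 44 15 16



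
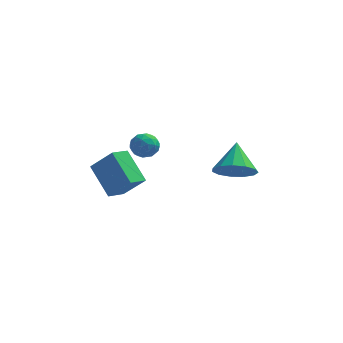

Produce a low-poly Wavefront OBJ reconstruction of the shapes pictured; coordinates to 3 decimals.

v -1.319 -4.442 -2.498
v -2.243 -3.51 -1.402
v -0.859 -3.696 -2.745
v -1.783 -2.764 -1.649
v -0.357 -4.696 -1.471
v -1.281 -3.764 -0.375
v 0.103 -3.95 -1.718
v -0.821 -3.018 -0.622
v 3.55 -3.231 -1.258
v 4.045 -3.741 -0.658
v 3.45 -2.109 -0.222
v 4.391 -3.457 -0.932
v 4.47 -3.102 -1.309
v 4.257 -2.787 -1.669
v 3.819 -2.614 -1.9
v 3.296 -2.636 -1.926
v 2.854 -2.847 -1.741
v 2.633 -3.18 -1.402
v 2.703 -3.529 -1.017
v 3.042 -3.783 -0.709
v 3.542 -3.862 -0.575
v -1.037 -1.473 -1.11
v -0.633 -1.061 -1.437
v -0.187 -1.999 -0.723
v 0.217 -1.587 -1.05
v -0.138 -1.365 -0.536
v -0.664 -1.04 -0.775
v -0.156 -2.02 -1.385
v -0.682 -1.695 -1.624
v -0.089 -1.399 -1.606
v -0.078 -0.995 -1.082
v -0.742 -2.065 -1.078
v -0.731 -1.661 -0.554
v -0.91 -1.221 -1.308
v 0.09 -1.839 -0.852
v -0.119 -1.709 -0.551
v 0.118 -1.467 -0.742
v -0.927 -1.209 -0.919
v -0.69 -0.967 -1.111
v -0.399 -1.145 -0.581
v -0.13 -2.093 -1.049
v 0.107 -1.851 -1.241
v -0.938 -1.593 -1.418
v -0.701 -1.351 -1.609
v -0.421 -1.915 -1.579
v -0.353 -1.177 -1.599
v 0.147 -1.486 -1.371
v -0.072 -1.741 -1.568
v -0.381 -1.55 -1.709
v -0.346 -0.94 -1.291
v 0.153 -1.249 -1.063
v -0.055 -1.118 -0.761
v -0.364 -0.927 -0.902
v -0.026 -1.138 -1.39
v -0.973 -1.811 -1.097
v -0.474 -2.12 -0.869
v -0.456 -2.133 -1.258
v -0.765 -1.942 -1.399
v -0.967 -1.574 -0.789
v -0.467 -1.883 -0.561
v -0.439 -1.51 -0.451
v -0.748 -1.319 -0.592
v -0.794 -1.922 -0.77
f 2 4 1
f 5 2 1
f 1 4 3
f 3 5 1
f 2 8 4
f 6 2 5
f 6 8 2
f 4 8 3
f 7 5 3
f 3 8 7
f 7 6 5
f 8 6 7
f 10 9 12
f 10 12 11
f 12 9 13
f 12 13 11
f 13 9 14
f 13 14 11
f 14 9 15
f 14 15 11
f 15 9 16
f 15 16 11
f 16 9 17
f 16 17 11
f 17 9 18
f 17 18 11
f 18 9 19
f 18 19 11
f 19 9 20
f 19 20 11
f 20 9 21
f 20 21 11
f 21 9 10
f 21 10 11
f 22 59 38
f 59 33 62
f 38 62 27
f 59 62 38
f 22 38 34
f 38 27 39
f 34 39 23
f 38 39 34
f 22 34 43
f 34 23 44
f 43 44 29
f 34 44 43
f 22 43 55
f 43 29 58
f 55 58 32
f 43 58 55
f 22 55 59
f 55 32 63
f 59 63 33
f 55 63 59
f 23 39 50
f 39 27 53
f 50 53 31
f 39 53 50
f 27 62 40
f 62 33 61
f 40 61 26
f 62 61 40
f 33 63 60
f 63 32 56
f 60 56 24
f 63 56 60
f 32 58 57
f 58 29 45
f 57 45 28
f 58 45 57
f 29 44 49
f 44 23 46
f 49 46 30
f 44 46 49
f 25 51 37
f 51 31 52
f 37 52 26
f 51 52 37
f 25 37 35
f 37 26 36
f 35 36 24
f 37 36 35
f 25 35 42
f 35 24 41
f 42 41 28
f 35 41 42
f 25 42 47
f 42 28 48
f 47 48 30
f 42 48 47
f 25 47 51
f 47 30 54
f 51 54 31
f 47 54 51
f 26 52 40
f 52 31 53
f 40 53 27
f 52 53 40
f 24 36 60
f 36 26 61
f 60 61 33
f 36 61 60
f 28 41 57
f 41 24 56
f 57 56 32
f 41 56 57
f 30 48 49
f 48 28 45
f 49 45 29
f 48 45 49
f 31 54 50
f 54 30 46
f 50 46 23
f 54 46 50



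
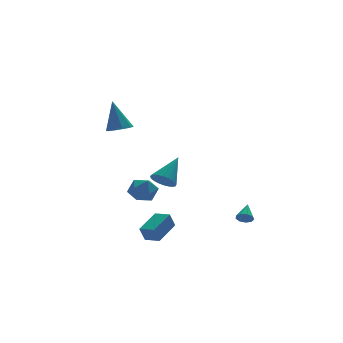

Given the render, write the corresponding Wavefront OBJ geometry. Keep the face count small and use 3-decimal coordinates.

v -2.338 -4.304 0.273
v -1.774 -4.311 -0.252
v -1.122 -3.496 1.567
v -1.899 -4.042 -0.303
v -2.09 -3.814 -0.266
v -2.319 -3.659 -0.147
v -2.55 -3.603 0.035
v -2.75 -3.654 0.254
v -2.886 -3.803 0.476
v -2.94 -4.029 0.667
v -2.901 -4.297 0.798
v -2.777 -4.565 0.849
v -2.586 -4.794 0.813
v -2.357 -4.949 0.694
v -2.125 -5.005 0.511
v -1.926 -4.954 0.292
v -1.789 -4.805 0.07
v -1.736 -4.579 -0.121
v 3.078 -3.113 -3.804
v 3.373 -3.489 -3.575
v 3.662 -2.247 -3.136
v 3.538 -3.368 -3.874
v 3.487 -3.128 -4.141
v 3.245 -2.881 -4.25
v 2.925 -2.743 -4.151
v 2.677 -2.778 -3.889
v 2.617 -2.97 -3.587
v 2.772 -3.229 -3.387
v 3.071 -3.434 -3.382
v -2.552 -4.288 -4.193
v -2.906 -4.366 -3.294
v -3.078 -3.485 -4.331
v -3.432 -3.563 -3.432
v -1.228 -3.317 -3.588
v -1.582 -3.395 -2.689
v -1.754 -2.514 -3.726
v -2.108 -2.592 -2.827
v -0.845 3.728 -2.604
v -0.518 4.185 -3.404
v -0.442 2.335 -3.236
v -0.115 2.792 -4.036
v 0.362 2.888 -3.188
v 0.113 3.75 -2.797
v -1.073 2.77 -3.843
v -1.322 3.632 -3.452
v -0.659 3.593 -4.17
v 0.229 3.666 -3.765
v -1.189 2.854 -2.875
v -0.301 2.927 -2.47
v -1.759 3.569 1.648
v -1.293 2.963 1.946
v -1.881 4.431 3.592
v -0.954 3.453 1.75
v -1.086 4.011 1.494
v -1.612 4.309 1.329
v -2.225 4.174 1.35
v -2.564 3.684 1.546
v -2.432 3.126 1.802
v -1.906 2.828 1.968
f 2 1 4
f 2 4 3
f 4 1 5
f 4 5 3
f 5 1 6
f 5 6 3
f 6 1 7
f 6 7 3
f 7 1 8
f 7 8 3
f 8 1 9
f 8 9 3
f 9 1 10
f 9 10 3
f 10 1 11
f 10 11 3
f 11 1 12
f 11 12 3
f 12 1 13
f 12 13 3
f 13 1 14
f 13 14 3
f 14 1 15
f 14 15 3
f 15 1 16
f 15 16 3
f 16 1 17
f 16 17 3
f 17 1 18
f 17 18 3
f 18 1 2
f 18 2 3
f 20 19 22
f 20 22 21
f 22 19 23
f 22 23 21
f 23 19 24
f 23 24 21
f 24 19 25
f 24 25 21
f 25 19 26
f 25 26 21
f 26 19 27
f 26 27 21
f 27 19 28
f 27 28 21
f 28 19 29
f 28 29 21
f 29 19 20
f 29 20 21
f 31 33 30
f 34 31 30
f 30 33 32
f 32 34 30
f 31 37 33
f 35 31 34
f 35 37 31
f 33 37 32
f 36 34 32
f 32 37 36
f 36 35 34
f 37 35 36
f 38 49 43
f 38 43 39
f 38 39 45
f 38 45 48
f 38 48 49
f 39 43 47
f 43 49 42
f 49 48 40
f 48 45 44
f 45 39 46
f 41 47 42
f 41 42 40
f 41 40 44
f 41 44 46
f 41 46 47
f 42 47 43
f 40 42 49
f 44 40 48
f 46 44 45
f 47 46 39
f 51 50 53
f 51 53 52
f 53 50 54
f 53 54 52
f 54 50 55
f 54 55 52
f 55 50 56
f 55 56 52
f 56 50 57
f 56 57 52
f 57 50 58
f 57 58 52
f 58 50 59
f 58 59 52
f 59 50 51
f 59 51 52



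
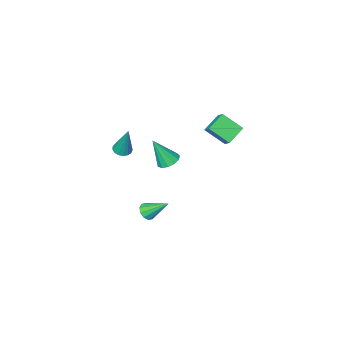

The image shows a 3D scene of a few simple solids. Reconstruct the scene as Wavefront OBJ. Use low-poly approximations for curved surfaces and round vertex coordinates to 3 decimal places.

v -1.16 -2.589 0.553
v -0.761 -2.039 0.56
v -0.5 -3.091 2.127
v -1.088 -1.937 0.73
v -1.439 -2.041 0.844
v -1.701 -2.32 0.865
v -1.792 -2.684 0.787
v -1.682 -3.018 0.635
v -1.407 -3.215 0.456
v -1.053 -3.214 0.308
v -0.734 -3.015 0.238
v -0.55 -2.68 0.267
v -0.56 -2.316 0.388
v 4.095 3.169 2.663
v 4.439 3.03 3.028
v 3.485 4.111 3.597
v 4.563 3.275 2.862
v 4.509 3.48 2.62
v 4.297 3.565 2.394
v 4.007 3.499 2.272
v 3.751 3.307 2.299
v 3.626 3.062 2.465
v 3.68 2.858 2.707
v 3.893 2.772 2.932
v 4.183 2.838 3.055
v -3.945 -0.227 3.293
v -3.279 -1.125 4.136
v -3.792 0.375 3.813
v -3.127 -0.523 4.656
v -2.913 0.003 2.724
v -2.248 -0.895 3.567
v -2.761 0.605 3.244
v -2.095 -0.293 4.087
v 1.31 -3.21 2.166
v 1.744 -2.93 2.049
v 1.37 -2.53 4.014
v 1.554 -2.771 1.997
v 1.307 -2.712 1.983
v 1.061 -2.768 2.012
v 0.872 -2.925 2.075
v 0.783 -3.147 2.16
v 0.815 -3.383 2.246
v 0.96 -3.58 2.314
v 1.185 -3.692 2.347
v 1.439 -3.694 2.34
v 1.663 -3.584 2.292
v 1.806 -3.389 2.216
v 1.835 -3.153 2.128
f 2 1 4
f 2 4 3
f 4 1 5
f 4 5 3
f 5 1 6
f 5 6 3
f 6 1 7
f 6 7 3
f 7 1 8
f 7 8 3
f 8 1 9
f 8 9 3
f 9 1 10
f 9 10 3
f 10 1 11
f 10 11 3
f 11 1 12
f 11 12 3
f 12 1 13
f 12 13 3
f 13 1 2
f 13 2 3
f 15 14 17
f 15 17 16
f 17 14 18
f 17 18 16
f 18 14 19
f 18 19 16
f 19 14 20
f 19 20 16
f 20 14 21
f 20 21 16
f 21 14 22
f 21 22 16
f 22 14 23
f 22 23 16
f 23 14 24
f 23 24 16
f 24 14 25
f 24 25 16
f 25 14 15
f 25 15 16
f 27 29 26
f 30 27 26
f 26 29 28
f 28 30 26
f 27 33 29
f 31 27 30
f 31 33 27
f 29 33 28
f 32 30 28
f 28 33 32
f 32 31 30
f 33 31 32
f 35 34 37
f 35 37 36
f 37 34 38
f 37 38 36
f 38 34 39
f 38 39 36
f 39 34 40
f 39 40 36
f 40 34 41
f 40 41 36
f 41 34 42
f 41 42 36
f 42 34 43
f 42 43 36
f 43 34 44
f 43 44 36
f 44 34 45
f 44 45 36
f 45 34 46
f 45 46 36
f 46 34 47
f 46 47 36
f 47 34 48
f 47 48 36
f 48 34 35
f 48 35 36



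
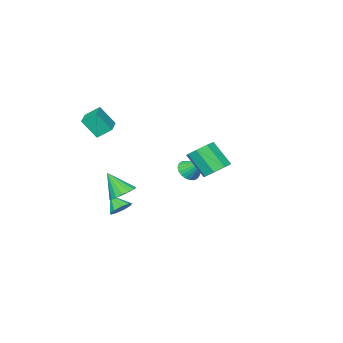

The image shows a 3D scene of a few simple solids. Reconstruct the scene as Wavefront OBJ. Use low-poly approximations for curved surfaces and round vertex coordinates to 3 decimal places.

v 2.338 -3.498 2.611
v 1.822 -2.985 3.14
v 1.87 -2.919 1.594
v 1.354 -2.406 2.123
v 3.266 -2.634 2.677
v 2.75 -2.121 3.206
v 2.798 -2.055 1.66
v 2.282 -1.542 2.189
v -3.74 -2.777 -2.668
v -3.319 -3.098 -2.225
v -3.92 -1.723 -1.732
v -3.145 -2.946 -2.362
v -3.06 -2.768 -2.546
v -3.08 -2.592 -2.748
v -3.2 -2.443 -2.939
v -3.402 -2.346 -3.087
v -3.655 -2.314 -3.172
v -3.922 -2.353 -3.18
v -4.16 -2.456 -3.11
v -4.335 -2.608 -2.973
v -4.419 -2.785 -2.789
v -4.399 -2.962 -2.587
v -4.28 -3.11 -2.396
v -4.078 -3.207 -2.248
v -3.824 -3.239 -2.163
v -3.558 -3.201 -2.155
v 0.941 -2.551 -3.861
v 1.549 -2.662 -4.028
v 0.999 -3.289 -3.159
v 1.533 -2.361 -3.71
v 1.24 -2.149 -3.463
v 0.807 -2.125 -3.403
v 0.437 -2.301 -3.557
v 0.302 -2.594 -3.853
v 0.467 -2.867 -4.153
v 0.853 -2.992 -4.317
v 1.28 -2.911 -4.267
v -0.406 2.859 0.132
v 0.205 3.276 0.347
v 0.437 2.317 1.543
v -0.174 1.901 1.328
v -0.295 3.464 0.596
v -0.063 2.505 1.791
v -0.86 3.298 0.573
v -0.628 2.34 1.768
v -1.159 2.875 0.292
v -0.927 1.917 1.487
v -1.017 2.443 -0.083
v -0.785 1.484 1.113
v -0.517 2.255 -0.331
v -0.285 1.296 0.864
v 0.048 2.42 -0.308
v 0.28 1.462 0.887
v 0.347 2.843 -0.027
v 0.579 1.885 1.168
v 2.909 -0.046 -1.356
v 3.494 -0.327 -1.69
v 3.211 -0.834 -0.164
v 3.618 -0.041 -1.532
v 3.579 0.244 -1.334
v 3.386 0.462 -1.14
v 3.085 0.565 -0.997
v 2.743 0.527 -0.935
v 2.439 0.358 -0.97
v 2.243 0.096 -1.093
v 2.2 -0.198 -1.277
v 2.319 -0.458 -1.478
v 2.573 -0.623 -1.652
v 2.905 -0.656 -1.758
v 3.237 -0.549 -1.771
f 2 4 1
f 5 2 1
f 1 4 3
f 3 5 1
f 2 8 4
f 6 2 5
f 6 8 2
f 4 8 3
f 7 5 3
f 3 8 7
f 7 6 5
f 8 6 7
f 10 9 12
f 10 12 11
f 12 9 13
f 12 13 11
f 13 9 14
f 13 14 11
f 14 9 15
f 14 15 11
f 15 9 16
f 15 16 11
f 16 9 17
f 16 17 11
f 17 9 18
f 17 18 11
f 18 9 19
f 18 19 11
f 19 9 20
f 19 20 11
f 20 9 21
f 20 21 11
f 21 9 22
f 21 22 11
f 22 9 23
f 22 23 11
f 23 9 24
f 23 24 11
f 24 9 25
f 24 25 11
f 25 9 26
f 25 26 11
f 26 9 10
f 26 10 11
f 28 27 30
f 28 30 29
f 30 27 31
f 30 31 29
f 31 27 32
f 31 32 29
f 32 27 33
f 32 33 29
f 33 27 34
f 33 34 29
f 34 27 35
f 34 35 29
f 35 27 36
f 35 36 29
f 36 27 37
f 36 37 29
f 37 27 28
f 37 28 29
f 39 38 42
f 39 42 40
f 40 42 43
f 40 43 41
f 42 38 44
f 42 44 43
f 43 44 45
f 43 45 41
f 44 38 46
f 44 46 45
f 45 46 47
f 45 47 41
f 46 38 48
f 46 48 47
f 47 48 49
f 47 49 41
f 48 38 50
f 48 50 49
f 49 50 51
f 49 51 41
f 50 38 52
f 50 52 51
f 51 52 53
f 51 53 41
f 52 38 54
f 52 54 53
f 53 54 55
f 53 55 41
f 54 38 39
f 54 39 55
f 55 39 40
f 55 40 41
f 57 56 59
f 57 59 58
f 59 56 60
f 59 60 58
f 60 56 61
f 60 61 58
f 61 56 62
f 61 62 58
f 62 56 63
f 62 63 58
f 63 56 64
f 63 64 58
f 64 56 65
f 64 65 58
f 65 56 66
f 65 66 58
f 66 56 67
f 66 67 58
f 67 56 68
f 67 68 58
f 68 56 69
f 68 69 58
f 69 56 70
f 69 70 58
f 70 56 57
f 70 57 58



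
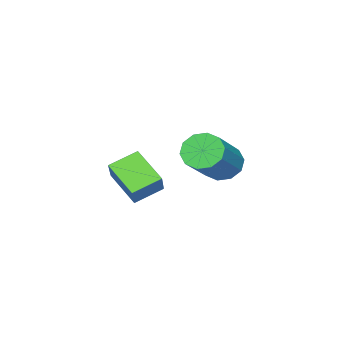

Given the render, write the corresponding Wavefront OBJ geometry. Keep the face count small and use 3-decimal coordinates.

v 2.034 3.163 -4.082
v 1.732 2.186 -3.434
v 1.302 3.629 -3.721
v 0.999 2.653 -3.073
v 2.581 3.467 -3.367
v 2.278 2.491 -2.719
v 1.848 3.934 -3.006
v 1.546 2.957 -2.358
v -1.638 3.679 -3.959
v -1.237 3.767 -4.476
v 0.159 3.97 -3.357
v -0.242 3.881 -2.841
v -1.38 4.132 -4.363
v 0.016 4.335 -3.245
v -1.621 4.324 -4.097
v -0.226 4.527 -2.978
v -1.869 4.269 -3.777
v -0.474 4.472 -2.659
v -2.029 3.989 -3.528
v -0.633 4.192 -2.409
v -2.039 3.59 -3.443
v -0.643 3.793 -2.324
v -1.896 3.225 -3.555
v -0.5 3.428 -2.437
v -1.654 3.033 -3.822
v -0.259 3.236 -2.703
v -1.406 3.088 -4.141
v -0.011 3.291 -3.023
v -1.247 3.368 -4.391
v 0.149 3.571 -3.272
f 2 4 1
f 5 2 1
f 1 4 3
f 3 5 1
f 2 8 4
f 6 2 5
f 6 8 2
f 4 8 3
f 7 5 3
f 3 8 7
f 7 6 5
f 8 6 7
f 10 9 13
f 10 13 11
f 11 13 14
f 11 14 12
f 13 9 15
f 13 15 14
f 14 15 16
f 14 16 12
f 15 9 17
f 15 17 16
f 16 17 18
f 16 18 12
f 17 9 19
f 17 19 18
f 18 19 20
f 18 20 12
f 19 9 21
f 19 21 20
f 20 21 22
f 20 22 12
f 21 9 23
f 21 23 22
f 22 23 24
f 22 24 12
f 23 9 25
f 23 25 24
f 24 25 26
f 24 26 12
f 25 9 27
f 25 27 26
f 26 27 28
f 26 28 12
f 27 9 29
f 27 29 28
f 28 29 30
f 28 30 12
f 29 9 10
f 29 10 30
f 30 10 11
f 30 11 12



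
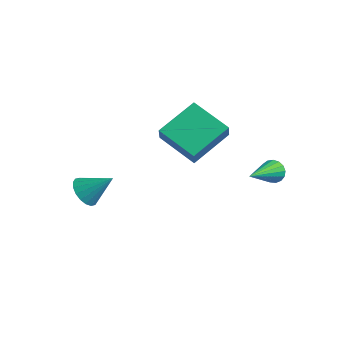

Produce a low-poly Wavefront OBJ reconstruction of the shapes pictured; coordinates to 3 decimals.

v -2.453 -0.33 0.607
v -2.217 -0.678 1.381
v -2.128 1.468 1.317
v -1.893 1.12 2.091
v -0.687 -0.42 0.029
v -0.452 -0.768 0.803
v -0.363 1.378 0.739
v -0.127 1.03 1.513
v 1.687 1.49 -0.515
v 2.154 1.381 -0.763
v 1.773 -0.21 0.395
v 2.226 1.501 -0.546
v 2.175 1.618 -0.322
v 2.012 1.706 -0.142
v 1.774 1.745 -0.047
v 1.517 1.725 -0.06
v 1.298 1.651 -0.177
v 1.169 1.541 -0.371
v 1.158 1.418 -0.598
v 1.269 1.312 -0.807
v 1.475 1.247 -0.948
v 1.73 1.238 -0.99
v 1.975 1.286 -0.924
v -3.639 -3.454 -1.23
v -3.165 -3.984 -1.346
v -2.741 -2.846 -0.33
v -3.087 -3.768 -1.569
v -3.118 -3.49 -1.726
v -3.253 -3.205 -1.784
v -3.464 -2.969 -1.733
v -3.709 -2.83 -1.582
v -3.941 -2.814 -1.361
v -4.113 -2.925 -1.115
v -4.191 -3.141 -0.891
v -4.16 -3.419 -0.735
v -4.026 -3.704 -0.676
v -3.814 -3.939 -0.728
v -3.569 -4.079 -0.879
v -3.337 -4.094 -1.099
f 2 4 1
f 5 2 1
f 1 4 3
f 3 5 1
f 2 8 4
f 6 2 5
f 6 8 2
f 4 8 3
f 7 5 3
f 3 8 7
f 7 6 5
f 8 6 7
f 10 9 12
f 10 12 11
f 12 9 13
f 12 13 11
f 13 9 14
f 13 14 11
f 14 9 15
f 14 15 11
f 15 9 16
f 15 16 11
f 16 9 17
f 16 17 11
f 17 9 18
f 17 18 11
f 18 9 19
f 18 19 11
f 19 9 20
f 19 20 11
f 20 9 21
f 20 21 11
f 21 9 22
f 21 22 11
f 22 9 23
f 22 23 11
f 23 9 10
f 23 10 11
f 25 24 27
f 25 27 26
f 27 24 28
f 27 28 26
f 28 24 29
f 28 29 26
f 29 24 30
f 29 30 26
f 30 24 31
f 30 31 26
f 31 24 32
f 31 32 26
f 32 24 33
f 32 33 26
f 33 24 34
f 33 34 26
f 34 24 35
f 34 35 26
f 35 24 36
f 35 36 26
f 36 24 37
f 36 37 26
f 37 24 38
f 37 38 26
f 38 24 39
f 38 39 26
f 39 24 25
f 39 25 26



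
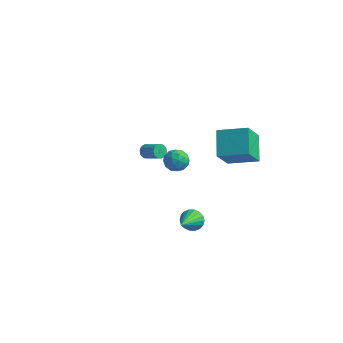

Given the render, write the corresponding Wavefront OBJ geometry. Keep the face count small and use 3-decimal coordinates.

v 3.032 -2.694 -3.406
v 3.286 -2.291 -2.853
v 3.348 -4.446 -2.274
v 2.968 -2.307 -2.79
v 2.662 -2.401 -2.849
v 2.43 -2.552 -3.019
v 2.317 -2.731 -3.265
v 2.346 -2.903 -3.539
v 2.511 -3.034 -3.787
v 2.779 -3.097 -3.959
v 3.097 -3.08 -4.022
v 3.403 -2.987 -3.963
v 3.635 -2.836 -3.793
v 3.748 -2.656 -3.547
v 3.719 -2.484 -3.273
v 3.554 -2.354 -3.025
v 1.121 4.682 -2.365
v 1.078 3.416 -0.728
v 2.891 5.325 -1.82
v 2.847 4.058 -0.184
v 1.933 3.322 -3.396
v 1.889 2.055 -1.76
v 3.702 3.964 -2.852
v 3.659 2.698 -1.215
v -3.297 2.6 -4.07
v -3.084 2.388 -4.494
v -1.99 2.207 -3.854
v -2.203 2.42 -3.43
v -3.033 2.612 -4.518
v -1.939 2.431 -3.878
v -3.034 2.834 -4.453
v -1.94 2.653 -3.813
v -3.087 3.01 -4.312
v -1.994 2.829 -3.672
v -3.182 3.105 -4.124
v -2.088 2.924 -3.483
v -3.299 3.1 -3.925
v -2.206 2.919 -3.284
v -3.416 2.996 -3.754
v -2.323 2.815 -3.114
v -3.51 2.813 -3.646
v -2.416 2.632 -3.006
v -3.561 2.589 -3.622
v -2.467 2.408 -2.982
v -3.56 2.367 -3.687
v -2.466 2.186 -3.047
v -3.506 2.191 -3.828
v -2.413 2.01 -3.188
v -3.412 2.096 -4.017
v -2.318 1.915 -3.376
v -3.294 2.101 -4.216
v -2.201 1.92 -3.575
v -3.177 2.205 -4.386
v -2.084 2.024 -3.746
v -1.251 1.834 -2.664
v -0.538 2.151 -2.379
v -0.562 0.929 -3.381
v 0.151 1.246 -3.096
v -0.356 0.835 -2.582
v -0.781 1.394 -2.139
v -0.319 1.686 -3.621
v -0.744 2.245 -3.178
v 0.038 2.059 -2.971
v 0.016 1.533 -2.328
v -1.116 1.547 -3.432
v -1.138 1.021 -2.789
v -0.955 2.072 -2.459
v -0.145 1.008 -3.301
v -0.443 0.766 -2.999
v -0.024 0.953 -2.832
v -1.098 1.627 -2.317
v -0.679 1.813 -2.15
v -0.572 1.039 -2.269
v -0.421 1.267 -3.61
v -0.002 1.453 -3.443
v -1.076 2.127 -2.928
v -0.657 2.314 -2.761
v -0.528 2.041 -3.491
v -0.197 2.204 -2.639
v 0.208 1.672 -3.06
v -0.068 1.931 -3.369
v -0.318 2.26 -3.108
v -0.21 1.895 -2.261
v 0.194 1.363 -2.683
v -0.103 1.121 -2.381
v -0.353 1.45 -2.12
v 0.128 1.841 -2.609
v -1.294 1.717 -3.077
v -0.89 1.185 -3.499
v -0.747 1.63 -3.64
v -0.997 1.959 -3.379
v -1.308 1.408 -2.7
v -0.903 0.876 -3.121
v -0.782 0.82 -2.652
v -1.032 1.149 -2.391
v -1.228 1.239 -3.151
f 2 1 4
f 2 4 3
f 4 1 5
f 4 5 3
f 5 1 6
f 5 6 3
f 6 1 7
f 6 7 3
f 7 1 8
f 7 8 3
f 8 1 9
f 8 9 3
f 9 1 10
f 9 10 3
f 10 1 11
f 10 11 3
f 11 1 12
f 11 12 3
f 12 1 13
f 12 13 3
f 13 1 14
f 13 14 3
f 14 1 15
f 14 15 3
f 15 1 16
f 15 16 3
f 16 1 2
f 16 2 3
f 18 20 17
f 21 18 17
f 17 20 19
f 19 21 17
f 18 24 20
f 22 18 21
f 22 24 18
f 20 24 19
f 23 21 19
f 19 24 23
f 23 22 21
f 24 22 23
f 26 25 29
f 26 29 27
f 27 29 30
f 27 30 28
f 29 25 31
f 29 31 30
f 30 31 32
f 30 32 28
f 31 25 33
f 31 33 32
f 32 33 34
f 32 34 28
f 33 25 35
f 33 35 34
f 34 35 36
f 34 36 28
f 35 25 37
f 35 37 36
f 36 37 38
f 36 38 28
f 37 25 39
f 37 39 38
f 38 39 40
f 38 40 28
f 39 25 41
f 39 41 40
f 40 41 42
f 40 42 28
f 41 25 43
f 41 43 42
f 42 43 44
f 42 44 28
f 43 25 45
f 43 45 44
f 44 45 46
f 44 46 28
f 45 25 47
f 45 47 46
f 46 47 48
f 46 48 28
f 47 25 49
f 47 49 48
f 48 49 50
f 48 50 28
f 49 25 51
f 49 51 50
f 50 51 52
f 50 52 28
f 51 25 53
f 51 53 52
f 52 53 54
f 52 54 28
f 53 25 26
f 53 26 54
f 54 26 27
f 54 27 28
f 55 92 71
f 92 66 95
f 71 95 60
f 92 95 71
f 55 71 67
f 71 60 72
f 67 72 56
f 71 72 67
f 55 67 76
f 67 56 77
f 76 77 62
f 67 77 76
f 55 76 88
f 76 62 91
f 88 91 65
f 76 91 88
f 55 88 92
f 88 65 96
f 92 96 66
f 88 96 92
f 56 72 83
f 72 60 86
f 83 86 64
f 72 86 83
f 60 95 73
f 95 66 94
f 73 94 59
f 95 94 73
f 66 96 93
f 96 65 89
f 93 89 57
f 96 89 93
f 65 91 90
f 91 62 78
f 90 78 61
f 91 78 90
f 62 77 82
f 77 56 79
f 82 79 63
f 77 79 82
f 58 84 70
f 84 64 85
f 70 85 59
f 84 85 70
f 58 70 68
f 70 59 69
f 68 69 57
f 70 69 68
f 58 68 75
f 68 57 74
f 75 74 61
f 68 74 75
f 58 75 80
f 75 61 81
f 80 81 63
f 75 81 80
f 58 80 84
f 80 63 87
f 84 87 64
f 80 87 84
f 59 85 73
f 85 64 86
f 73 86 60
f 85 86 73
f 57 69 93
f 69 59 94
f 93 94 66
f 69 94 93
f 61 74 90
f 74 57 89
f 90 89 65
f 74 89 90
f 63 81 82
f 81 61 78
f 82 78 62
f 81 78 82
f 64 87 83
f 87 63 79
f 83 79 56
f 87 79 83



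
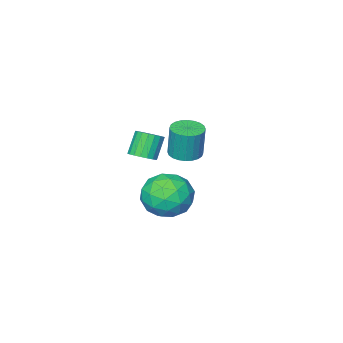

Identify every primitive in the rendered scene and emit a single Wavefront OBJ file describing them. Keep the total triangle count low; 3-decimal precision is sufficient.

v -1.096 -2.773 -3.626
v -0.352 -2.68 -3.641
v -0.34 -2.515 -2.07
v -1.084 -2.607 -2.054
v -0.445 -2.404 -3.67
v -0.432 -2.238 -2.098
v -0.637 -2.184 -3.691
v -0.624 -2.018 -2.12
v -0.898 -2.053 -3.703
v -0.886 -1.888 -2.132
v -1.19 -2.033 -3.703
v -1.178 -1.867 -2.131
v -1.468 -2.124 -3.691
v -1.455 -1.959 -2.12
v -1.689 -2.315 -3.669
v -1.676 -2.15 -2.098
v -1.82 -2.575 -3.641
v -1.807 -2.41 -2.069
v -1.84 -2.865 -3.61
v -1.828 -2.7 -2.039
v -1.748 -3.142 -3.582
v -1.735 -2.976 -2.01
v -1.556 -3.362 -3.56
v -1.543 -3.196 -1.989
v -1.294 -3.492 -3.548
v -1.282 -3.327 -1.977
v -1.002 -3.513 -3.549
v -0.99 -3.347 -1.977
v -0.725 -3.421 -3.56
v -0.712 -3.256 -1.989
v -0.504 -3.23 -3.582
v -0.491 -3.065 -2.011
v -0.373 -2.97 -3.611
v -0.36 -2.805 -2.039
v 1.874 -1.829 -2.369
v 2.412 -1.951 -2.087
v 1.825 -2.192 -1.069
v 1.286 -2.071 -1.351
v 2.379 -1.681 -2.042
v 1.792 -1.922 -1.024
v 2.246 -1.44 -2.062
v 1.658 -1.681 -1.044
v 2.039 -1.276 -2.143
v 1.451 -1.518 -1.124
v 1.799 -1.222 -2.268
v 1.212 -1.464 -1.25
v 1.574 -1.288 -2.414
v 0.987 -1.53 -1.395
v 1.409 -1.462 -2.55
v 0.821 -1.703 -1.532
v 1.335 -1.708 -2.651
v 0.748 -1.949 -1.633
v 1.368 -1.978 -2.696
v 0.781 -2.219 -1.678
v 1.502 -2.219 -2.676
v 0.914 -2.46 -1.658
v 1.709 -2.382 -2.596
v 1.121 -2.624 -1.577
v 1.948 -2.436 -2.47
v 1.361 -2.678 -1.452
v 2.173 -2.37 -2.325
v 1.586 -2.612 -1.306
v 2.339 -2.197 -2.188
v 1.751 -2.438 -1.17
v 3.321 3.072 -1.664
v 4.202 2.528 -1.225
v 3.098 1.732 -2.875
v 3.979 1.188 -2.436
v 3.026 1.285 -1.845
v 3.165 2.113 -1.097
v 4.135 2.147 -3.003
v 4.274 2.975 -2.255
v 4.706 1.956 -2.053
v 4.02 1.423 -1.337
v 3.28 2.837 -2.763
v 2.594 2.304 -2.047
v 3.781 2.918 -1.338
v 3.519 1.342 -2.762
v 2.959 1.399 -2.415
v 3.477 1.08 -2.157
v 3.171 2.674 -1.263
v 3.689 2.354 -1.004
v 2.998 1.623 -1.369
v 3.611 1.906 -3.096
v 4.129 1.586 -2.837
v 3.823 3.18 -1.943
v 4.341 2.861 -1.685
v 4.302 2.637 -2.731
v 4.595 2.262 -1.566
v 4.464 1.474 -2.279
v 4.556 2.038 -2.612
v 4.637 2.525 -2.172
v 4.192 1.949 -1.146
v 4.061 1.161 -1.858
v 3.501 1.218 -1.511
v 3.582 1.705 -1.07
v 4.488 1.613 -1.632
v 3.239 3.099 -2.242
v 3.108 2.311 -2.954
v 3.718 2.555 -3.03
v 3.799 3.042 -2.589
v 2.836 2.786 -1.821
v 2.705 1.998 -2.534
v 2.663 1.735 -1.928
v 2.744 2.222 -1.488
v 2.812 2.647 -2.468
f 2 1 5
f 2 5 3
f 3 5 6
f 3 6 4
f 5 1 7
f 5 7 6
f 6 7 8
f 6 8 4
f 7 1 9
f 7 9 8
f 8 9 10
f 8 10 4
f 9 1 11
f 9 11 10
f 10 11 12
f 10 12 4
f 11 1 13
f 11 13 12
f 12 13 14
f 12 14 4
f 13 1 15
f 13 15 14
f 14 15 16
f 14 16 4
f 15 1 17
f 15 17 16
f 16 17 18
f 16 18 4
f 17 1 19
f 17 19 18
f 18 19 20
f 18 20 4
f 19 1 21
f 19 21 20
f 20 21 22
f 20 22 4
f 21 1 23
f 21 23 22
f 22 23 24
f 22 24 4
f 23 1 25
f 23 25 24
f 24 25 26
f 24 26 4
f 25 1 27
f 25 27 26
f 26 27 28
f 26 28 4
f 27 1 29
f 27 29 28
f 28 29 30
f 28 30 4
f 29 1 31
f 29 31 30
f 30 31 32
f 30 32 4
f 31 1 33
f 31 33 32
f 32 33 34
f 32 34 4
f 33 1 2
f 33 2 34
f 34 2 3
f 34 3 4
f 36 35 39
f 36 39 37
f 37 39 40
f 37 40 38
f 39 35 41
f 39 41 40
f 40 41 42
f 40 42 38
f 41 35 43
f 41 43 42
f 42 43 44
f 42 44 38
f 43 35 45
f 43 45 44
f 44 45 46
f 44 46 38
f 45 35 47
f 45 47 46
f 46 47 48
f 46 48 38
f 47 35 49
f 47 49 48
f 48 49 50
f 48 50 38
f 49 35 51
f 49 51 50
f 50 51 52
f 50 52 38
f 51 35 53
f 51 53 52
f 52 53 54
f 52 54 38
f 53 35 55
f 53 55 54
f 54 55 56
f 54 56 38
f 55 35 57
f 55 57 56
f 56 57 58
f 56 58 38
f 57 35 59
f 57 59 58
f 58 59 60
f 58 60 38
f 59 35 61
f 59 61 60
f 60 61 62
f 60 62 38
f 61 35 63
f 61 63 62
f 62 63 64
f 62 64 38
f 63 35 36
f 63 36 64
f 64 36 37
f 64 37 38
f 65 102 81
f 102 76 105
f 81 105 70
f 102 105 81
f 65 81 77
f 81 70 82
f 77 82 66
f 81 82 77
f 65 77 86
f 77 66 87
f 86 87 72
f 77 87 86
f 65 86 98
f 86 72 101
f 98 101 75
f 86 101 98
f 65 98 102
f 98 75 106
f 102 106 76
f 98 106 102
f 66 82 93
f 82 70 96
f 93 96 74
f 82 96 93
f 70 105 83
f 105 76 104
f 83 104 69
f 105 104 83
f 76 106 103
f 106 75 99
f 103 99 67
f 106 99 103
f 75 101 100
f 101 72 88
f 100 88 71
f 101 88 100
f 72 87 92
f 87 66 89
f 92 89 73
f 87 89 92
f 68 94 80
f 94 74 95
f 80 95 69
f 94 95 80
f 68 80 78
f 80 69 79
f 78 79 67
f 80 79 78
f 68 78 85
f 78 67 84
f 85 84 71
f 78 84 85
f 68 85 90
f 85 71 91
f 90 91 73
f 85 91 90
f 68 90 94
f 90 73 97
f 94 97 74
f 90 97 94
f 69 95 83
f 95 74 96
f 83 96 70
f 95 96 83
f 67 79 103
f 79 69 104
f 103 104 76
f 79 104 103
f 71 84 100
f 84 67 99
f 100 99 75
f 84 99 100
f 73 91 92
f 91 71 88
f 92 88 72
f 91 88 92
f 74 97 93
f 97 73 89
f 93 89 66
f 97 89 93



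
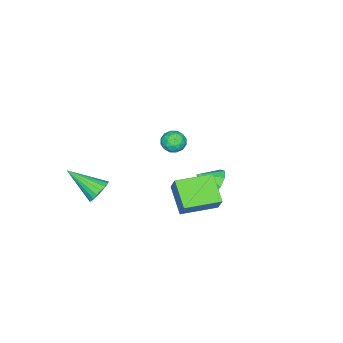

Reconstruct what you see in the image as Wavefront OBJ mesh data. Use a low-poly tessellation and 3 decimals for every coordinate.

v 2.855 -2.139 -2.413
v 3.365 -2.336 -2.832
v 3.085 -3.721 -1.387
v 3.513 -2.175 -2.617
v 3.53 -2.006 -2.361
v 3.413 -1.864 -2.115
v 3.186 -1.776 -1.928
v 2.893 -1.76 -1.837
v 2.592 -1.819 -1.86
v 2.344 -1.941 -1.993
v 2.197 -2.102 -2.209
v 2.179 -2.271 -2.465
v 2.296 -2.413 -2.711
v 2.523 -2.501 -2.898
v 2.816 -2.517 -2.988
v 3.117 -2.458 -2.965
v -3.758 -1.324 -3.64
v -3.149 -1.533 -3.867
v -3.871 -2.267 -3.073
v -3.262 -2.476 -3.3
v -3.301 -1.958 -2.857
v -3.232 -1.375 -3.207
v -3.788 -2.425 -3.733
v -3.719 -1.842 -4.083
v -3.167 -2.214 -3.924
v -2.866 -1.925 -3.383
v -4.154 -1.875 -3.557
v -3.853 -1.586 -3.016
v -3.444 -1.346 -3.803
v -3.576 -2.454 -3.137
v -3.6 -2.15 -2.877
v -3.241 -2.273 -3.01
v -3.492 -1.253 -3.415
v -3.134 -1.376 -3.549
v -3.224 -1.625 -2.955
v -3.886 -2.424 -3.391
v -3.528 -2.547 -3.525
v -3.779 -1.527 -3.93
v -3.42 -1.65 -4.063
v -3.796 -2.175 -3.985
v -3.096 -1.869 -3.97
v -3.163 -2.423 -3.638
v -3.472 -2.393 -3.892
v -3.431 -2.051 -4.097
v -2.919 -1.699 -3.652
v -2.986 -2.253 -3.319
v -3.009 -1.949 -3.059
v -2.968 -1.606 -3.264
v -2.93 -2.099 -3.686
v -4.034 -1.547 -3.621
v -4.101 -2.101 -3.288
v -4.052 -2.194 -3.676
v -4.011 -1.851 -3.881
v -3.857 -1.377 -3.302
v -3.924 -1.931 -2.97
v -3.589 -1.749 -2.843
v -3.548 -1.407 -3.048
v -4.09 -1.701 -3.254
v 1.055 2.563 -0.848
v 1.377 2.952 0.027
v 1.968 3.56 -1.627
v 2.29 3.949 -0.752
v 2.39 1.371 -0.808
v 2.712 1.76 0.067
v 3.303 2.368 -1.587
v 3.625 2.757 -0.712
v -0.762 1.957 -2.741
v -0.154 1.917 -3.259
v -0.318 1.163 -2.159
v -0.037 2.274 -2.861
v -0.259 2.483 -2.407
v -0.717 2.445 -2.109
v -1.195 2.18 -2.106
v -1.471 1.81 -2.401
v -1.415 1.509 -2.855
v -1.053 1.418 -3.255
v -0.555 1.579 -3.415
f 2 1 4
f 2 4 3
f 4 1 5
f 4 5 3
f 5 1 6
f 5 6 3
f 6 1 7
f 6 7 3
f 7 1 8
f 7 8 3
f 8 1 9
f 8 9 3
f 9 1 10
f 9 10 3
f 10 1 11
f 10 11 3
f 11 1 12
f 11 12 3
f 12 1 13
f 12 13 3
f 13 1 14
f 13 14 3
f 14 1 15
f 14 15 3
f 15 1 16
f 15 16 3
f 16 1 2
f 16 2 3
f 17 54 33
f 54 28 57
f 33 57 22
f 54 57 33
f 17 33 29
f 33 22 34
f 29 34 18
f 33 34 29
f 17 29 38
f 29 18 39
f 38 39 24
f 29 39 38
f 17 38 50
f 38 24 53
f 50 53 27
f 38 53 50
f 17 50 54
f 50 27 58
f 54 58 28
f 50 58 54
f 18 34 45
f 34 22 48
f 45 48 26
f 34 48 45
f 22 57 35
f 57 28 56
f 35 56 21
f 57 56 35
f 28 58 55
f 58 27 51
f 55 51 19
f 58 51 55
f 27 53 52
f 53 24 40
f 52 40 23
f 53 40 52
f 24 39 44
f 39 18 41
f 44 41 25
f 39 41 44
f 20 46 32
f 46 26 47
f 32 47 21
f 46 47 32
f 20 32 30
f 32 21 31
f 30 31 19
f 32 31 30
f 20 30 37
f 30 19 36
f 37 36 23
f 30 36 37
f 20 37 42
f 37 23 43
f 42 43 25
f 37 43 42
f 20 42 46
f 42 25 49
f 46 49 26
f 42 49 46
f 21 47 35
f 47 26 48
f 35 48 22
f 47 48 35
f 19 31 55
f 31 21 56
f 55 56 28
f 31 56 55
f 23 36 52
f 36 19 51
f 52 51 27
f 36 51 52
f 25 43 44
f 43 23 40
f 44 40 24
f 43 40 44
f 26 49 45
f 49 25 41
f 45 41 18
f 49 41 45
f 60 62 59
f 63 60 59
f 59 62 61
f 61 63 59
f 60 66 62
f 64 60 63
f 64 66 60
f 62 66 61
f 65 63 61
f 61 66 65
f 65 64 63
f 66 64 65
f 68 67 70
f 68 70 69
f 70 67 71
f 70 71 69
f 71 67 72
f 71 72 69
f 72 67 73
f 72 73 69
f 73 67 74
f 73 74 69
f 74 67 75
f 74 75 69
f 75 67 76
f 75 76 69
f 76 67 77
f 76 77 69
f 77 67 68
f 77 68 69

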